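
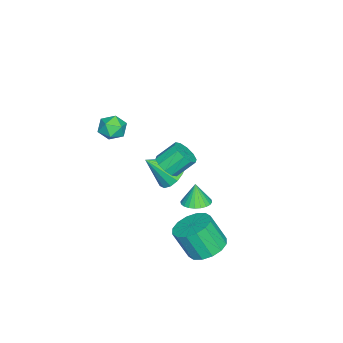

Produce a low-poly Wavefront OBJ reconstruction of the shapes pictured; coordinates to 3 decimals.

v 0.398 -1.809 4.062
v 0.832 -2.191 3.59
v -0.532 -2.529 3.79
v -0.098 -2.911 3.318
v 0.021 -2.956 4.053
v 0.596 -2.511 4.222
v -0.296 -2.209 3.158
v 0.279 -1.764 3.327
v 0.403 -2.438 3.031
v 0.599 -2.9 3.584
v -0.299 -1.82 3.796
v -0.103 -2.282 4.349
v 0.939 2.491 -2.957
v 1.765 3.005 -2.726
v 1.827 2.243 -1.252
v 1.001 1.729 -1.483
v 1.373 3.299 -2.558
v 1.435 2.537 -1.084
v 0.864 3.376 -2.496
v 0.927 2.614 -1.023
v 0.376 3.215 -2.558
v 0.439 2.453 -1.085
v 0.039 2.861 -2.727
v 0.101 2.099 -1.254
v -0.058 2.408 -2.957
v 0.005 1.646 -1.484
v 0.113 1.977 -3.188
v 0.175 1.215 -1.714
v 0.505 1.683 -3.356
v 0.567 0.921 -1.882
v 1.013 1.606 -3.417
v 1.076 0.844 -1.944
v 1.501 1.767 -3.355
v 1.564 1.005 -1.882
v 1.839 2.121 -3.186
v 1.901 1.359 -1.713
v 1.935 2.574 -2.956
v 1.998 1.812 -1.483
v -3.63 -0.814 -2.147
v -3.213 -0.113 -1.641
v -3.07 -1.966 -1.013
v -3.671 -0.152 -1.454
v -4.119 -0.368 -1.452
v -4.435 -0.703 -1.636
v -4.536 -1.069 -1.958
v -4.394 -1.366 -2.33
v -4.047 -1.516 -2.653
v -3.589 -1.477 -2.84
v -3.141 -1.261 -2.842
v -2.825 -0.925 -2.657
v -2.724 -0.56 -2.336
v -2.866 -0.263 -1.964
v -0.953 -0.144 0.676
v -0.276 0.006 0.903
v -0.729 0.774 1.751
v -1.407 0.624 1.524
v -0.383 0.301 0.579
v -0.836 1.069 1.426
v -0.707 0.426 0.292
v -1.161 1.194 1.139
v -1.126 0.333 0.152
v -1.58 1.101 0.999
v -1.479 0.058 0.212
v -1.933 0.826 1.059
v -1.631 -0.294 0.449
v -2.084 0.474 1.297
v -1.524 -0.589 0.774
v -1.977 0.179 1.621
v -1.199 -0.714 1.061
v -1.653 0.054 1.908
v -0.78 -0.621 1.201
v -1.234 0.147 2.048
v -0.427 -0.346 1.141
v -0.881 0.422 1.988
v 1.285 2.046 0.511
v 1.65 2.641 0.637
v 1.095 1.934 1.589
v 1.394 2.741 0.602
v 1.121 2.735 0.554
v 0.873 2.624 0.499
v 0.688 2.425 0.445
v 0.594 2.168 0.402
v 0.605 1.893 0.376
v 0.719 1.64 0.37
v 0.92 1.45 0.385
v 1.176 1.35 0.42
v 1.448 1.356 0.469
v 1.696 1.467 0.524
v 1.881 1.666 0.577
v 1.976 1.923 0.62
v 1.965 2.199 0.646
v 1.85 2.451 0.652
f 1 12 6
f 1 6 2
f 1 2 8
f 1 8 11
f 1 11 12
f 2 6 10
f 6 12 5
f 12 11 3
f 11 8 7
f 8 2 9
f 4 10 5
f 4 5 3
f 4 3 7
f 4 7 9
f 4 9 10
f 5 10 6
f 3 5 12
f 7 3 11
f 9 7 8
f 10 9 2
f 14 13 17
f 14 17 15
f 15 17 18
f 15 18 16
f 17 13 19
f 17 19 18
f 18 19 20
f 18 20 16
f 19 13 21
f 19 21 20
f 20 21 22
f 20 22 16
f 21 13 23
f 21 23 22
f 22 23 24
f 22 24 16
f 23 13 25
f 23 25 24
f 24 25 26
f 24 26 16
f 25 13 27
f 25 27 26
f 26 27 28
f 26 28 16
f 27 13 29
f 27 29 28
f 28 29 30
f 28 30 16
f 29 13 31
f 29 31 30
f 30 31 32
f 30 32 16
f 31 13 33
f 31 33 32
f 32 33 34
f 32 34 16
f 33 13 35
f 33 35 34
f 34 35 36
f 34 36 16
f 35 13 37
f 35 37 36
f 36 37 38
f 36 38 16
f 37 13 14
f 37 14 38
f 38 14 15
f 38 15 16
f 40 39 42
f 40 42 41
f 42 39 43
f 42 43 41
f 43 39 44
f 43 44 41
f 44 39 45
f 44 45 41
f 45 39 46
f 45 46 41
f 46 39 47
f 46 47 41
f 47 39 48
f 47 48 41
f 48 39 49
f 48 49 41
f 49 39 50
f 49 50 41
f 50 39 51
f 50 51 41
f 51 39 52
f 51 52 41
f 52 39 40
f 52 40 41
f 54 53 57
f 54 57 55
f 55 57 58
f 55 58 56
f 57 53 59
f 57 59 58
f 58 59 60
f 58 60 56
f 59 53 61
f 59 61 60
f 60 61 62
f 60 62 56
f 61 53 63
f 61 63 62
f 62 63 64
f 62 64 56
f 63 53 65
f 63 65 64
f 64 65 66
f 64 66 56
f 65 53 67
f 65 67 66
f 66 67 68
f 66 68 56
f 67 53 69
f 67 69 68
f 68 69 70
f 68 70 56
f 69 53 71
f 69 71 70
f 70 71 72
f 70 72 56
f 71 53 73
f 71 73 72
f 72 73 74
f 72 74 56
f 73 53 54
f 73 54 74
f 74 54 55
f 74 55 56
f 76 75 78
f 76 78 77
f 78 75 79
f 78 79 77
f 79 75 80
f 79 80 77
f 80 75 81
f 80 81 77
f 81 75 82
f 81 82 77
f 82 75 83
f 82 83 77
f 83 75 84
f 83 84 77
f 84 75 85
f 84 85 77
f 85 75 86
f 85 86 77
f 86 75 87
f 86 87 77
f 87 75 88
f 87 88 77
f 88 75 89
f 88 89 77
f 89 75 90
f 89 90 77
f 90 75 91
f 90 91 77
f 91 75 92
f 91 92 77
f 92 75 76
f 92 76 77



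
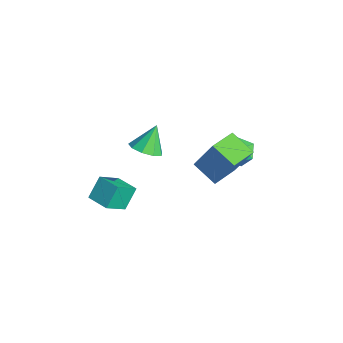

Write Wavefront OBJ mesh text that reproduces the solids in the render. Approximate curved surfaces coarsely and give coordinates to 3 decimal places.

v -2.34 -3.772 -4.066
v -2.744 -3.045 -3.054
v -2.754 -2.685 -5.013
v -3.158 -1.957 -4.001
v -1.202 -3.263 -3.979
v -1.606 -2.535 -2.967
v -1.616 -2.175 -4.926
v -2.02 -1.448 -3.914
v -3.383 -0.465 -2.4
v -2.53 -0.366 -2.165
v -3.817 0.285 -1.14
v -2.708 0.105 -2.507
v -3.202 0.309 -2.799
v -3.78 0.151 -2.904
v -4.173 -0.296 -2.774
v -4.195 -0.822 -2.468
v -3.838 -1.181 -2.131
v -3.267 -1.205 -1.92
v -2.751 -0.884 -1.933
v 0.491 0.506 -0.237
v 1.085 1.187 1.502
v -0.333 1.833 -0.475
v 0.261 2.513 1.265
v 1.639 1.107 -0.865
v 2.233 1.787 0.875
v 0.815 2.433 -1.102
v 1.409 3.114 0.637
v -1.759 3.05 -1.765
v -1.47 3.497 -1.06
v -0.55 3.363 -2.46
v -0.261 3.81 -1.755
v -0.336 2.931 -1.72
v -1.083 2.737 -1.291
v -0.937 4.123 -2.229
v -1.684 3.929 -1.8
v -0.962 4.16 -1.347
v -0.59 3.423 -1.032
v -1.43 3.437 -2.488
v -1.058 2.7 -2.173
f 2 4 1
f 5 2 1
f 1 4 3
f 3 5 1
f 2 8 4
f 6 2 5
f 6 8 2
f 4 8 3
f 7 5 3
f 3 8 7
f 7 6 5
f 8 6 7
f 10 9 12
f 10 12 11
f 12 9 13
f 12 13 11
f 13 9 14
f 13 14 11
f 14 9 15
f 14 15 11
f 15 9 16
f 15 16 11
f 16 9 17
f 16 17 11
f 17 9 18
f 17 18 11
f 18 9 19
f 18 19 11
f 19 9 10
f 19 10 11
f 21 23 20
f 24 21 20
f 20 23 22
f 22 24 20
f 21 27 23
f 25 21 24
f 25 27 21
f 23 27 22
f 26 24 22
f 22 27 26
f 26 25 24
f 27 25 26
f 28 39 33
f 28 33 29
f 28 29 35
f 28 35 38
f 28 38 39
f 29 33 37
f 33 39 32
f 39 38 30
f 38 35 34
f 35 29 36
f 31 37 32
f 31 32 30
f 31 30 34
f 31 34 36
f 31 36 37
f 32 37 33
f 30 32 39
f 34 30 38
f 36 34 35
f 37 36 29



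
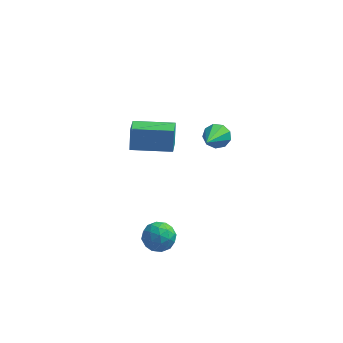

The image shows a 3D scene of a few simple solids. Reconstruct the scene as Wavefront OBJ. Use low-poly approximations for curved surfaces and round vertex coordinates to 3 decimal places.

v -4.385 -1.227 0.124
v -4.417 -0.827 1.018
v -4.477 -0.219 -0.331
v -4.509 0.181 0.563
v -2.751 -1.081 0.117
v -2.783 -0.681 1.011
v -2.843 -0.073 -0.338
v -2.875 0.327 0.556
v -1.565 2.533 -2.19
v -1.052 2.655 -1.923
v -1.755 0.887 -1.07
v -1.357 2.827 -1.722
v -1.758 2.862 -1.739
v -2.069 2.743 -1.968
v -2.144 2.526 -2.299
v -1.948 2.312 -2.58
v -1.572 2.202 -2.678
v -1.193 2.247 -2.547
v -0.988 2.426 -2.249
v -3.487 -2.593 -3.127
v -2.818 -2.375 -3.1
v -3.182 -3.445 -3.82
v -2.513 -3.227 -3.793
v -2.814 -3.508 -3.222
v -3.003 -2.982 -2.794
v -2.997 -2.838 -4.126
v -3.186 -2.312 -3.698
v -2.515 -2.527 -3.718
v -2.402 -2.94 -3.16
v -3.598 -2.88 -3.76
v -3.485 -3.293 -3.202
v -3.179 -2.409 -3.053
v -2.821 -3.411 -3.867
v -2.998 -3.576 -3.531
v -2.605 -3.448 -3.516
v -3.288 -2.766 -2.872
v -2.894 -2.637 -2.857
v -2.892 -3.304 -2.929
v -3.106 -3.183 -4.063
v -2.712 -3.054 -4.048
v -3.395 -2.372 -3.404
v -3.002 -2.244 -3.389
v -3.108 -2.516 -3.991
v -2.608 -2.37 -3.4
v -2.429 -2.871 -3.808
v -2.713 -2.643 -4.003
v -2.824 -2.333 -3.752
v -2.541 -2.613 -3.072
v -2.362 -3.114 -3.479
v -2.539 -3.28 -3.144
v -2.65 -2.97 -2.892
v -2.363 -2.703 -3.435
v -3.638 -2.706 -3.441
v -3.459 -3.207 -3.848
v -3.35 -2.85 -4.028
v -3.461 -2.54 -3.776
v -3.571 -2.949 -3.112
v -3.392 -3.45 -3.52
v -3.176 -3.487 -3.168
v -3.287 -3.177 -2.917
v -3.637 -3.117 -3.485
f 2 4 1
f 5 2 1
f 1 4 3
f 3 5 1
f 2 8 4
f 6 2 5
f 6 8 2
f 4 8 3
f 7 5 3
f 3 8 7
f 7 6 5
f 8 6 7
f 10 9 12
f 10 12 11
f 12 9 13
f 12 13 11
f 13 9 14
f 13 14 11
f 14 9 15
f 14 15 11
f 15 9 16
f 15 16 11
f 16 9 17
f 16 17 11
f 17 9 18
f 17 18 11
f 18 9 19
f 18 19 11
f 19 9 10
f 19 10 11
f 20 57 36
f 57 31 60
f 36 60 25
f 57 60 36
f 20 36 32
f 36 25 37
f 32 37 21
f 36 37 32
f 20 32 41
f 32 21 42
f 41 42 27
f 32 42 41
f 20 41 53
f 41 27 56
f 53 56 30
f 41 56 53
f 20 53 57
f 53 30 61
f 57 61 31
f 53 61 57
f 21 37 48
f 37 25 51
f 48 51 29
f 37 51 48
f 25 60 38
f 60 31 59
f 38 59 24
f 60 59 38
f 31 61 58
f 61 30 54
f 58 54 22
f 61 54 58
f 30 56 55
f 56 27 43
f 55 43 26
f 56 43 55
f 27 42 47
f 42 21 44
f 47 44 28
f 42 44 47
f 23 49 35
f 49 29 50
f 35 50 24
f 49 50 35
f 23 35 33
f 35 24 34
f 33 34 22
f 35 34 33
f 23 33 40
f 33 22 39
f 40 39 26
f 33 39 40
f 23 40 45
f 40 26 46
f 45 46 28
f 40 46 45
f 23 45 49
f 45 28 52
f 49 52 29
f 45 52 49
f 24 50 38
f 50 29 51
f 38 51 25
f 50 51 38
f 22 34 58
f 34 24 59
f 58 59 31
f 34 59 58
f 26 39 55
f 39 22 54
f 55 54 30
f 39 54 55
f 28 46 47
f 46 26 43
f 47 43 27
f 46 43 47
f 29 52 48
f 52 28 44
f 48 44 21
f 52 44 48



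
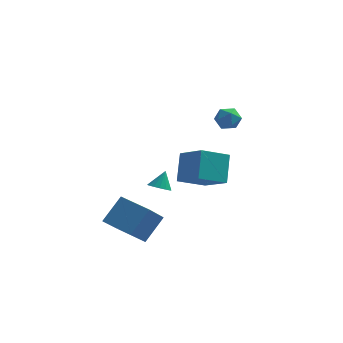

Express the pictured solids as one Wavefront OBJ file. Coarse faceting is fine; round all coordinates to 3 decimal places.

v 0.505 -0.267 -1.77
v 0.527 0.923 -0.328
v -0.764 0.964 -2.767
v -0.742 2.155 -1.325
v 1.902 0.585 -2.495
v 1.924 1.776 -1.053
v 0.633 1.817 -3.492
v 0.655 3.007 -2.05
v -1.735 -4.104 -4.349
v -2.248 -5.524 -2.962
v -3.289 -3.232 -4.031
v -3.802 -4.652 -2.644
v -0.938 -3.148 -3.076
v -1.451 -4.568 -1.689
v -2.492 -2.276 -2.758
v -3.005 -3.696 -1.371
v 2.318 -0.193 3.449
v 2.733 -0.672 3.017
v 1.307 -0.468 2.783
v 1.722 -0.947 2.351
v 1.577 -1.12 3.084
v 2.202 -0.95 3.496
v 1.838 -0.19 2.304
v 2.463 -0.02 2.716
v 2.437 -0.671 2.309
v 2.275 -1.245 2.792
v 1.765 0.105 3.008
v 1.603 -0.469 3.491
v -1.337 -1.738 -1.739
v -0.722 -1.722 -1.915
v -1.083 -1.202 -0.801
v -0.854 -1.444 -2.038
v -1.115 -1.245 -2.081
v -1.436 -1.178 -2.032
v -1.73 -1.261 -1.905
v -1.919 -1.472 -1.733
v -1.952 -1.754 -1.563
v -1.821 -2.032 -1.44
v -1.56 -2.231 -1.397
v -1.239 -2.298 -1.446
v -0.944 -2.215 -1.573
v -0.755 -2.004 -1.745
f 2 4 1
f 5 2 1
f 1 4 3
f 3 5 1
f 2 8 4
f 6 2 5
f 6 8 2
f 4 8 3
f 7 5 3
f 3 8 7
f 7 6 5
f 8 6 7
f 10 12 9
f 13 10 9
f 9 12 11
f 11 13 9
f 10 16 12
f 14 10 13
f 14 16 10
f 12 16 11
f 15 13 11
f 11 16 15
f 15 14 13
f 16 14 15
f 17 28 22
f 17 22 18
f 17 18 24
f 17 24 27
f 17 27 28
f 18 22 26
f 22 28 21
f 28 27 19
f 27 24 23
f 24 18 25
f 20 26 21
f 20 21 19
f 20 19 23
f 20 23 25
f 20 25 26
f 21 26 22
f 19 21 28
f 23 19 27
f 25 23 24
f 26 25 18
f 30 29 32
f 30 32 31
f 32 29 33
f 32 33 31
f 33 29 34
f 33 34 31
f 34 29 35
f 34 35 31
f 35 29 36
f 35 36 31
f 36 29 37
f 36 37 31
f 37 29 38
f 37 38 31
f 38 29 39
f 38 39 31
f 39 29 40
f 39 40 31
f 40 29 41
f 40 41 31
f 41 29 42
f 41 42 31
f 42 29 30
f 42 30 31



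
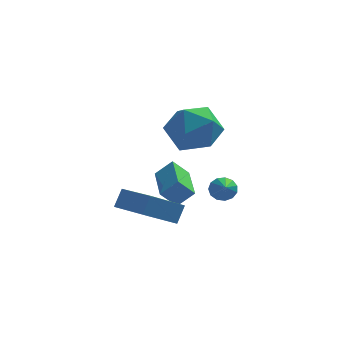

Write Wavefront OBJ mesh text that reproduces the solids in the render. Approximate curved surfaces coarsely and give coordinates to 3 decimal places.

v 0.207 0.972 1.284
v 0.827 0.55 0.295
v -1.487 0.17 0.565
v -0.867 -0.252 -0.424
v -0.657 -0.742 0.696
v 0.39 -0.247 1.141
v -1.05 0.967 -0.281
v -0.003 1.462 0.164
v 0.05 0.547 -0.672
v 0.293 -0.51 -0.068
v -0.953 1.23 0.928
v -0.71 0.173 1.532
v 0.718 -2.334 -1.356
v 1.067 -2.54 -1.713
v 0.762 -4.046 -0.324
v 1.234 -2.406 -1.498
v 1.238 -2.249 -1.237
v 1.076 -2.118 -1.014
v 0.801 -2.057 -0.9
v 0.499 -2.083 -0.931
v 0.267 -2.189 -1.097
v 0.178 -2.341 -1.345
v 0.26 -2.491 -1.597
v 0.488 -2.591 -1.772
v 0.789 -2.609 -1.816
v -1.596 -1.658 -2.015
v -0.923 -1.594 -1.377
v -1.805 0.321 -1.995
v -1.132 0.385 -1.356
v -0.968 -1.585 -2.684
v -0.295 -1.521 -2.045
v -1.177 0.394 -2.663
v -0.504 0.458 -2.025
v -2.178 -4.711 -1.31
v -1.903 -4.293 -0.611
v -3.234 -3.282 -1.749
v -2.959 -2.864 -1.05
v -0.961 -4.076 -2.17
v -0.686 -3.658 -1.471
v -2.017 -2.647 -2.609
v -1.742 -2.229 -1.91
f 1 12 6
f 1 6 2
f 1 2 8
f 1 8 11
f 1 11 12
f 2 6 10
f 6 12 5
f 12 11 3
f 11 8 7
f 8 2 9
f 4 10 5
f 4 5 3
f 4 3 7
f 4 7 9
f 4 9 10
f 5 10 6
f 3 5 12
f 7 3 11
f 9 7 8
f 10 9 2
f 14 13 16
f 14 16 15
f 16 13 17
f 16 17 15
f 17 13 18
f 17 18 15
f 18 13 19
f 18 19 15
f 19 13 20
f 19 20 15
f 20 13 21
f 20 21 15
f 21 13 22
f 21 22 15
f 22 13 23
f 22 23 15
f 23 13 24
f 23 24 15
f 24 13 25
f 24 25 15
f 25 13 14
f 25 14 15
f 27 29 26
f 30 27 26
f 26 29 28
f 28 30 26
f 27 33 29
f 31 27 30
f 31 33 27
f 29 33 28
f 32 30 28
f 28 33 32
f 32 31 30
f 33 31 32
f 35 37 34
f 38 35 34
f 34 37 36
f 36 38 34
f 35 41 37
f 39 35 38
f 39 41 35
f 37 41 36
f 40 38 36
f 36 41 40
f 40 39 38
f 41 39 40



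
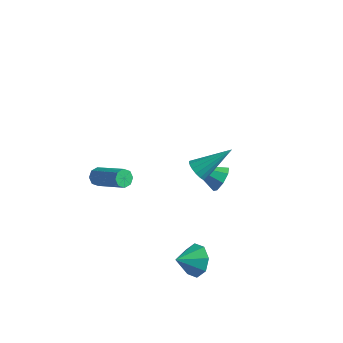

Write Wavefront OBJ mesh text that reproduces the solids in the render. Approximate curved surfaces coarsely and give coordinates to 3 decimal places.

v 2.762 -3.458 -4.217
v 3.442 -3.411 -3.629
v 2.278 -4.382 -3.583
v 2.91 -3.01 -3.451
v 2.292 -2.872 -3.722
v 1.949 -3.077 -4.283
v 2.082 -3.506 -4.805
v 2.613 -3.907 -4.983
v 3.232 -4.045 -4.712
v 3.575 -3.839 -4.152
v 0.373 2.186 -4.404
v 0.809 1.704 -4.01
v -1.053 1.574 -3.576
v 0.745 2.216 -3.742
v 0.463 2.711 -3.862
v 0.129 2.898 -4.299
v -0.062 2.669 -4.798
v 0.002 2.156 -5.066
v 0.284 1.662 -4.947
v 0.618 1.474 -4.509
v 2.157 -2.502 1.62
v 2.678 -2.758 1.432
v 3.163 -1.278 2.74
v 2.623 -2.524 1.227
v 2.442 -2.285 1.127
v 2.186 -2.104 1.159
v 1.921 -2.03 1.315
v 1.72 -2.082 1.553
v 1.636 -2.247 1.809
v 1.692 -2.48 2.014
v 1.872 -2.719 2.114
v 2.129 -2.901 2.082
v 2.393 -2.975 1.926
v 2.594 -2.923 1.688
v -3.766 -2.163 -2.876
v -3.551 -2.43 -3.255
v -1.82 -2.644 -2.122
v -2.034 -2.377 -1.744
v -3.484 -2.046 -3.285
v -1.753 -2.261 -2.152
v -3.581 -1.731 -3.076
v -1.85 -1.946 -1.944
v -3.787 -1.669 -2.751
v -2.056 -1.883 -1.618
v -3.98 -1.896 -2.498
v -2.249 -2.11 -1.365
v -4.047 -2.279 -2.468
v -2.316 -2.494 -1.335
v -3.95 -2.594 -2.676
v -2.219 -2.809 -1.544
v -3.744 -2.657 -3.002
v -2.013 -2.871 -1.869
f 2 1 4
f 2 4 3
f 4 1 5
f 4 5 3
f 5 1 6
f 5 6 3
f 6 1 7
f 6 7 3
f 7 1 8
f 7 8 3
f 8 1 9
f 8 9 3
f 9 1 10
f 9 10 3
f 10 1 2
f 10 2 3
f 12 11 14
f 12 14 13
f 14 11 15
f 14 15 13
f 15 11 16
f 15 16 13
f 16 11 17
f 16 17 13
f 17 11 18
f 17 18 13
f 18 11 19
f 18 19 13
f 19 11 20
f 19 20 13
f 20 11 12
f 20 12 13
f 22 21 24
f 22 24 23
f 24 21 25
f 24 25 23
f 25 21 26
f 25 26 23
f 26 21 27
f 26 27 23
f 27 21 28
f 27 28 23
f 28 21 29
f 28 29 23
f 29 21 30
f 29 30 23
f 30 21 31
f 30 31 23
f 31 21 32
f 31 32 23
f 32 21 33
f 32 33 23
f 33 21 34
f 33 34 23
f 34 21 22
f 34 22 23
f 36 35 39
f 36 39 37
f 37 39 40
f 37 40 38
f 39 35 41
f 39 41 40
f 40 41 42
f 40 42 38
f 41 35 43
f 41 43 42
f 42 43 44
f 42 44 38
f 43 35 45
f 43 45 44
f 44 45 46
f 44 46 38
f 45 35 47
f 45 47 46
f 46 47 48
f 46 48 38
f 47 35 49
f 47 49 48
f 48 49 50
f 48 50 38
f 49 35 51
f 49 51 50
f 50 51 52
f 50 52 38
f 51 35 36
f 51 36 52
f 52 36 37
f 52 37 38



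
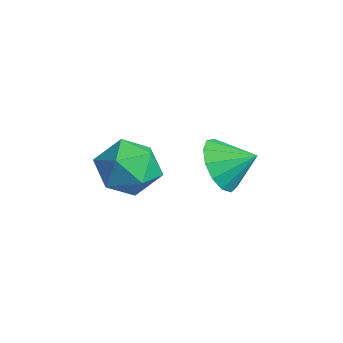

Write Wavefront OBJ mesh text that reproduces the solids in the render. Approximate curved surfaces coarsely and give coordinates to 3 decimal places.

v 0.42 -0.473 2.075
v 1.098 -0.411 1.249
v 1.08 0.453 2.685
v 0.655 -0.019 1.134
v 0.137 0.229 1.318
v -0.291 0.254 1.742
v -0.493 0.049 2.271
v -0.405 -0.322 2.738
v -0.056 -0.741 2.995
v 0.445 -1.074 2.959
v 0.938 -1.217 2.643
v 1.267 -1.123 2.146
v 1.326 -0.823 1.626
v 0.357 -2.756 3.371
v 1.294 -2.709 2.731
v 0.406 -4.591 3.309
v 1.343 -4.544 2.669
v 1.383 -4.229 3.759
v 1.353 -3.095 3.798
v 0.347 -4.205 2.242
v 0.317 -3.071 2.281
v 1.288 -3.605 2.034
v 1.928 -3.619 2.972
v -0.228 -3.681 3.068
v 0.412 -3.695 4.006
f 2 1 4
f 2 4 3
f 4 1 5
f 4 5 3
f 5 1 6
f 5 6 3
f 6 1 7
f 6 7 3
f 7 1 8
f 7 8 3
f 8 1 9
f 8 9 3
f 9 1 10
f 9 10 3
f 10 1 11
f 10 11 3
f 11 1 12
f 11 12 3
f 12 1 13
f 12 13 3
f 13 1 2
f 13 2 3
f 14 25 19
f 14 19 15
f 14 15 21
f 14 21 24
f 14 24 25
f 15 19 23
f 19 25 18
f 25 24 16
f 24 21 20
f 21 15 22
f 17 23 18
f 17 18 16
f 17 16 20
f 17 20 22
f 17 22 23
f 18 23 19
f 16 18 25
f 20 16 24
f 22 20 21
f 23 22 15



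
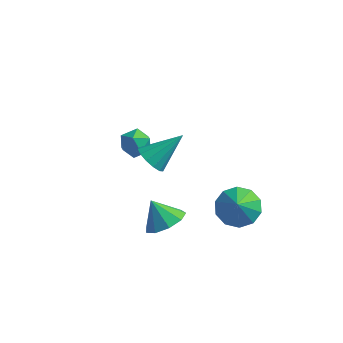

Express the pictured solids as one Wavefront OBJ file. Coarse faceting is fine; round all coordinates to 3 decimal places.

v 3.111 -1.332 -3.45
v 3.93 -0.684 -3.173
v 3.349 -2.068 -2.43
v 3.377 -0.455 -2.878
v 2.722 -0.56 -2.801
v 2.216 -0.961 -2.972
v 2.052 -1.502 -3.325
v 2.292 -1.979 -3.726
v 2.845 -2.208 -4.021
v 3.499 -2.103 -4.098
v 4.006 -1.703 -3.927
v 4.17 -1.161 -3.574
v 0.284 -4.51 1.851
v 0.705 -5.152 2.075
v 1.316 -3.43 3.009
v 0.92 -4.977 1.719
v 0.933 -4.653 1.406
v 0.74 -4.284 1.234
v 0.402 -3.987 1.258
v 0.026 -3.855 1.47
v -0.267 -3.932 1.803
v -0.386 -4.192 2.152
v -0.292 -4.553 2.405
v -0.015 -4.901 2.482
v 0.357 -5.124 2.359
v 0.416 -3.287 -3.832
v 1.245 -3.416 -3.217
v -0.376 -3.113 -2.728
v 1.168 -2.728 -3.381
v 0.739 -2.302 -3.756
v 0.16 -2.336 -4.166
v -0.3 -2.816 -4.421
v -0.425 -3.516 -4.399
v -0.156 -4.109 -4.113
v 0.381 -4.317 -3.695
v 0.934 -4.044 -3.341
v -2.26 0.705 -2.143
v -1.847 0.046 -2.491
v -3.253 -0.146 -1.709
v -2.84 -0.805 -2.057
v -2.515 -0.411 -1.376
v -1.901 0.115 -1.644
v -3.199 -0.215 -2.556
v -2.585 0.311 -2.824
v -2.427 -0.522 -2.746
v -2.005 -0.643 -2.017
v -3.095 0.543 -2.183
v -2.673 0.422 -1.454
f 2 1 4
f 2 4 3
f 4 1 5
f 4 5 3
f 5 1 6
f 5 6 3
f 6 1 7
f 6 7 3
f 7 1 8
f 7 8 3
f 8 1 9
f 8 9 3
f 9 1 10
f 9 10 3
f 10 1 11
f 10 11 3
f 11 1 12
f 11 12 3
f 12 1 2
f 12 2 3
f 14 13 16
f 14 16 15
f 16 13 17
f 16 17 15
f 17 13 18
f 17 18 15
f 18 13 19
f 18 19 15
f 19 13 20
f 19 20 15
f 20 13 21
f 20 21 15
f 21 13 22
f 21 22 15
f 22 13 23
f 22 23 15
f 23 13 24
f 23 24 15
f 24 13 25
f 24 25 15
f 25 13 14
f 25 14 15
f 27 26 29
f 27 29 28
f 29 26 30
f 29 30 28
f 30 26 31
f 30 31 28
f 31 26 32
f 31 32 28
f 32 26 33
f 32 33 28
f 33 26 34
f 33 34 28
f 34 26 35
f 34 35 28
f 35 26 36
f 35 36 28
f 36 26 27
f 36 27 28
f 37 48 42
f 37 42 38
f 37 38 44
f 37 44 47
f 37 47 48
f 38 42 46
f 42 48 41
f 48 47 39
f 47 44 43
f 44 38 45
f 40 46 41
f 40 41 39
f 40 39 43
f 40 43 45
f 40 45 46
f 41 46 42
f 39 41 48
f 43 39 47
f 45 43 44
f 46 45 38



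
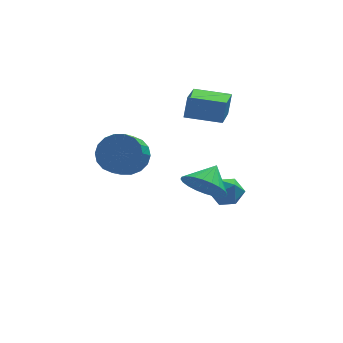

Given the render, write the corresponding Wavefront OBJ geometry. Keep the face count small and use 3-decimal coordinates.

v 1.791 2.679 -1.568
v 2.459 2.355 -1.13
v 1.601 1.445 -2.19
v 2.269 1.121 -1.752
v 1.541 1.326 -1.338
v 1.658 2.089 -0.954
v 2.402 1.711 -2.366
v 2.519 2.474 -1.982
v 2.837 1.757 -1.623
v 2.305 1.519 -0.988
v 1.755 2.281 -2.332
v 1.223 2.043 -1.697
v 0.111 2.211 3.167
v 0.32 2.461 4.27
v 0.705 4.088 2.63
v 0.914 4.337 3.733
v 1.746 1.643 2.987
v 1.955 1.892 4.09
v 2.34 3.519 2.45
v 2.549 3.769 3.553
v 0.275 -2.103 1.377
v 1.033 -2.043 0.609
v 0.965 -1.277 2.123
v 0.777 -1.727 0.497
v 0.444 -1.469 0.519
v 0.086 -1.307 0.671
v -0.243 -1.267 0.931
v -0.494 -1.353 1.258
v -0.627 -1.554 1.604
v -0.624 -1.838 1.915
v -0.483 -2.163 2.144
v -0.227 -2.478 2.256
v 0.105 -2.737 2.235
v 0.463 -2.898 2.082
v 0.792 -2.939 1.823
v 1.043 -2.853 1.495
v 1.177 -2.652 1.15
v 1.173 -2.367 0.839
v -2.28 3.212 0.342
v -1.547 3.44 1.13
v -2.028 2.576 1.827
v -2.76 2.348 1.038
v -1.921 3.737 1.239
v -2.402 2.872 1.936
v -2.366 3.929 1.171
v -2.847 3.065 1.868
v -2.794 3.98 0.939
v -3.275 3.115 1.636
v -3.12 3.878 0.588
v -3.601 3.014 1.285
v -3.279 3.645 0.188
v -3.76 2.78 0.885
v -3.241 3.326 -0.181
v -3.722 2.461 0.516
v -3.012 2.984 -0.447
v -3.493 2.12 0.25
v -2.638 2.688 -0.556
v -3.119 1.823 0.141
v -2.193 2.495 -0.488
v -2.674 1.631 0.209
v -1.765 2.445 -0.256
v -2.246 1.58 0.441
v -1.439 2.546 0.095
v -1.92 1.682 0.792
v -1.28 2.78 0.495
v -1.761 1.915 1.192
v -1.318 3.099 0.864
v -1.799 2.234 1.561
f 1 12 6
f 1 6 2
f 1 2 8
f 1 8 11
f 1 11 12
f 2 6 10
f 6 12 5
f 12 11 3
f 11 8 7
f 8 2 9
f 4 10 5
f 4 5 3
f 4 3 7
f 4 7 9
f 4 9 10
f 5 10 6
f 3 5 12
f 7 3 11
f 9 7 8
f 10 9 2
f 14 16 13
f 17 14 13
f 13 16 15
f 15 17 13
f 14 20 16
f 18 14 17
f 18 20 14
f 16 20 15
f 19 17 15
f 15 20 19
f 19 18 17
f 20 18 19
f 22 21 24
f 22 24 23
f 24 21 25
f 24 25 23
f 25 21 26
f 25 26 23
f 26 21 27
f 26 27 23
f 27 21 28
f 27 28 23
f 28 21 29
f 28 29 23
f 29 21 30
f 29 30 23
f 30 21 31
f 30 31 23
f 31 21 32
f 31 32 23
f 32 21 33
f 32 33 23
f 33 21 34
f 33 34 23
f 34 21 35
f 34 35 23
f 35 21 36
f 35 36 23
f 36 21 37
f 36 37 23
f 37 21 38
f 37 38 23
f 38 21 22
f 38 22 23
f 40 39 43
f 40 43 41
f 41 43 44
f 41 44 42
f 43 39 45
f 43 45 44
f 44 45 46
f 44 46 42
f 45 39 47
f 45 47 46
f 46 47 48
f 46 48 42
f 47 39 49
f 47 49 48
f 48 49 50
f 48 50 42
f 49 39 51
f 49 51 50
f 50 51 52
f 50 52 42
f 51 39 53
f 51 53 52
f 52 53 54
f 52 54 42
f 53 39 55
f 53 55 54
f 54 55 56
f 54 56 42
f 55 39 57
f 55 57 56
f 56 57 58
f 56 58 42
f 57 39 59
f 57 59 58
f 58 59 60
f 58 60 42
f 59 39 61
f 59 61 60
f 60 61 62
f 60 62 42
f 61 39 63
f 61 63 62
f 62 63 64
f 62 64 42
f 63 39 65
f 63 65 64
f 64 65 66
f 64 66 42
f 65 39 67
f 65 67 66
f 66 67 68
f 66 68 42
f 67 39 40
f 67 40 68
f 68 40 41
f 68 41 42



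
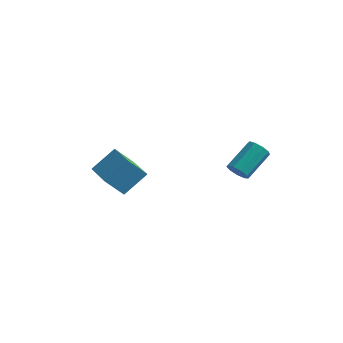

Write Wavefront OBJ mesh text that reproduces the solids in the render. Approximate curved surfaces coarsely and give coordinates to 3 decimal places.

v -5.301 -2.05 -0.847
v -4.527 -0.836 0.348
v -4.506 -1.341 -2.081
v -3.733 -0.128 -0.887
v -3.647 -3.392 -0.553
v -2.874 -2.179 0.641
v -2.853 -2.684 -1.788
v -2.079 -1.47 -0.593
v 2.741 -0.08 0.326
v 3.176 -0.478 0.757
v 3.613 1.203 1.865
v 3.179 1.6 1.434
v 3.438 -0.293 0.374
v 3.875 1.387 1.482
v 3.374 -0.009 -0.032
v 3.811 1.671 1.077
v 3.014 0.242 -0.27
v 3.451 1.922 0.838
v 2.526 0.342 -0.229
v 2.964 2.022 0.879
v 2.139 0.245 0.071
v 2.577 1.925 1.179
v 2.034 -0.005 0.49
v 2.472 1.676 1.599
v 2.259 -0.289 0.833
v 2.697 1.391 1.941
v 2.71 -0.476 0.938
v 3.148 1.204 2.047
f 2 4 1
f 5 2 1
f 1 4 3
f 3 5 1
f 2 8 4
f 6 2 5
f 6 8 2
f 4 8 3
f 7 5 3
f 3 8 7
f 7 6 5
f 8 6 7
f 10 9 13
f 10 13 11
f 11 13 14
f 11 14 12
f 13 9 15
f 13 15 14
f 14 15 16
f 14 16 12
f 15 9 17
f 15 17 16
f 16 17 18
f 16 18 12
f 17 9 19
f 17 19 18
f 18 19 20
f 18 20 12
f 19 9 21
f 19 21 20
f 20 21 22
f 20 22 12
f 21 9 23
f 21 23 22
f 22 23 24
f 22 24 12
f 23 9 25
f 23 25 24
f 24 25 26
f 24 26 12
f 25 9 27
f 25 27 26
f 26 27 28
f 26 28 12
f 27 9 10
f 27 10 28
f 28 10 11
f 28 11 12



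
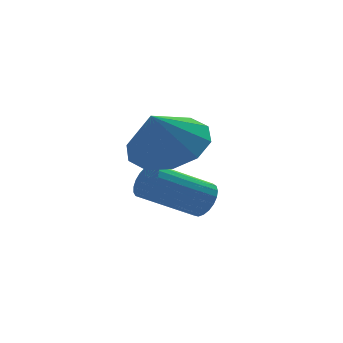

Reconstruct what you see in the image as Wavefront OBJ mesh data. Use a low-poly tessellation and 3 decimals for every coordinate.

v 4.554 0.851 -1.584
v 4.822 0.996 -1.114
v 3.314 0.974 -0.246
v 3.046 0.829 -0.716
v 4.767 1.204 -1.205
v 3.259 1.182 -0.337
v 4.675 1.35 -1.361
v 3.167 1.328 -0.493
v 4.562 1.41 -1.555
v 3.054 1.388 -0.687
v 4.448 1.374 -1.755
v 2.94 1.352 -0.887
v 4.352 1.247 -1.925
v 2.844 1.225 -1.057
v 4.291 1.051 -2.036
v 2.783 1.03 -1.168
v 4.275 0.821 -2.069
v 2.767 0.8 -1.201
v 4.308 0.597 -2.018
v 2.8 0.575 -1.15
v 4.383 0.416 -1.892
v 2.875 0.394 -1.024
v 4.488 0.31 -1.713
v 2.98 0.288 -0.845
v 4.604 0.298 -1.511
v 3.096 0.276 -0.643
v 4.711 0.381 -1.322
v 3.203 0.36 -0.455
v 4.792 0.546 -1.179
v 3.284 0.524 -0.311
v 4.831 0.764 -1.105
v 3.323 0.742 -0.237
v 3.279 -0.229 0.855
v 4.008 0.322 1.431
v 2.721 -0.631 1.945
v 3.489 0.726 1.314
v 2.891 0.765 1.022
v 2.44 0.425 0.666
v 2.31 -0.165 0.382
v 2.551 -0.779 0.278
v 3.069 -1.183 0.395
v 3.668 -1.222 0.687
v 4.118 -0.882 1.043
v 4.248 -0.292 1.327
f 2 1 5
f 2 5 3
f 3 5 6
f 3 6 4
f 5 1 7
f 5 7 6
f 6 7 8
f 6 8 4
f 7 1 9
f 7 9 8
f 8 9 10
f 8 10 4
f 9 1 11
f 9 11 10
f 10 11 12
f 10 12 4
f 11 1 13
f 11 13 12
f 12 13 14
f 12 14 4
f 13 1 15
f 13 15 14
f 14 15 16
f 14 16 4
f 15 1 17
f 15 17 16
f 16 17 18
f 16 18 4
f 17 1 19
f 17 19 18
f 18 19 20
f 18 20 4
f 19 1 21
f 19 21 20
f 20 21 22
f 20 22 4
f 21 1 23
f 21 23 22
f 22 23 24
f 22 24 4
f 23 1 25
f 23 25 24
f 24 25 26
f 24 26 4
f 25 1 27
f 25 27 26
f 26 27 28
f 26 28 4
f 27 1 29
f 27 29 28
f 28 29 30
f 28 30 4
f 29 1 31
f 29 31 30
f 30 31 32
f 30 32 4
f 31 1 2
f 31 2 32
f 32 2 3
f 32 3 4
f 34 33 36
f 34 36 35
f 36 33 37
f 36 37 35
f 37 33 38
f 37 38 35
f 38 33 39
f 38 39 35
f 39 33 40
f 39 40 35
f 40 33 41
f 40 41 35
f 41 33 42
f 41 42 35
f 42 33 43
f 42 43 35
f 43 33 44
f 43 44 35
f 44 33 34
f 44 34 35



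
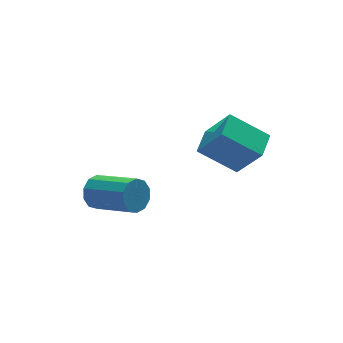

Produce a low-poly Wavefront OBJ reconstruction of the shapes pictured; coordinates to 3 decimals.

v -3.508 -0.715 -1.698
v -2.95 -0.677 -2.211
v -2.033 -2.326 -1.336
v -2.592 -2.365 -0.822
v -2.826 -0.413 -1.843
v -1.91 -2.062 -0.967
v -2.964 -0.265 -1.419
v -2.047 -1.914 -0.544
v -3.309 -0.288 -1.102
v -2.392 -1.937 -0.226
v -3.731 -0.475 -1.012
v -2.814 -2.124 -0.136
v -4.067 -0.754 -1.184
v -3.15 -2.403 -0.309
v -4.19 -1.018 -1.553
v -3.274 -2.667 -0.677
v -4.053 -1.166 -1.976
v -3.136 -2.815 -1.101
v -3.708 -1.143 -2.294
v -2.791 -2.792 -1.418
v -3.286 -0.956 -2.384
v -2.369 -2.605 -1.508
v 0.721 -4.081 0.743
v 1.315 -4.9 2.244
v -0.481 -3.151 1.726
v 0.113 -3.97 3.227
v 1.487 -3.25 0.893
v 2.081 -4.069 2.394
v 0.285 -2.32 1.876
v 0.879 -3.139 3.377
f 2 1 5
f 2 5 3
f 3 5 6
f 3 6 4
f 5 1 7
f 5 7 6
f 6 7 8
f 6 8 4
f 7 1 9
f 7 9 8
f 8 9 10
f 8 10 4
f 9 1 11
f 9 11 10
f 10 11 12
f 10 12 4
f 11 1 13
f 11 13 12
f 12 13 14
f 12 14 4
f 13 1 15
f 13 15 14
f 14 15 16
f 14 16 4
f 15 1 17
f 15 17 16
f 16 17 18
f 16 18 4
f 17 1 19
f 17 19 18
f 18 19 20
f 18 20 4
f 19 1 21
f 19 21 20
f 20 21 22
f 20 22 4
f 21 1 2
f 21 2 22
f 22 2 3
f 22 3 4
f 24 26 23
f 27 24 23
f 23 26 25
f 25 27 23
f 24 30 26
f 28 24 27
f 28 30 24
f 26 30 25
f 29 27 25
f 25 30 29
f 29 28 27
f 30 28 29



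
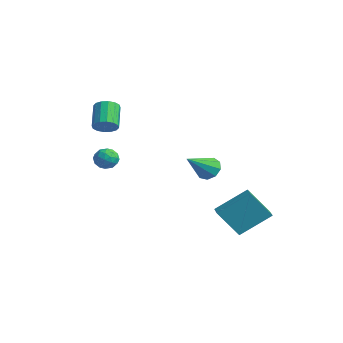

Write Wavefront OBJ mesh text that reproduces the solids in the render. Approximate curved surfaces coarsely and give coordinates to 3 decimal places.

v 2.22 1.467 -2.184
v 2.828 3.065 -0.948
v 1.472 1.816 -2.268
v 2.079 3.415 -1.032
v 2.841 2.425 -3.728
v 3.448 4.024 -2.492
v 2.092 2.775 -3.812
v 2.7 4.373 -2.576
v -2.188 -2.382 3.162
v -1.696 -1.936 3.35
v -2.68 -1.272 4.346
v -3.172 -1.718 4.158
v -1.865 -1.778 3.078
v -2.849 -1.114 4.074
v -2.121 -1.782 2.828
v -3.105 -1.118 3.825
v -2.394 -1.947 2.668
v -3.378 -1.282 3.664
v -2.612 -2.228 2.64
v -3.596 -1.564 3.637
v -2.717 -2.551 2.752
v -3.701 -1.887 3.748
v -2.68 -2.828 2.974
v -3.664 -2.164 3.97
v -2.511 -2.986 3.246
v -3.495 -2.322 4.242
v -2.255 -2.982 3.495
v -3.239 -2.318 4.492
v -1.982 -2.818 3.656
v -2.966 -2.153 4.652
v -1.764 -2.536 3.683
v -2.748 -1.872 4.68
v -1.659 -2.213 3.572
v -2.643 -1.549 4.568
v 0.627 2.002 0.254
v 1.321 2.278 0.397
v 1.013 0.438 1.406
v 0.983 2.455 0.75
v 0.478 2.42 0.871
v 0.044 2.189 0.704
v -0.118 1.871 0.326
v 0.069 1.614 -0.086
v 0.517 1.539 -0.338
v 1.017 1.68 -0.313
v 1.334 1.972 -0.023
v -1.96 -2.046 1.188
v -1.607 -2.304 1.74
v -1.733 -2.996 0.6
v -1.38 -3.254 1.152
v -2.08 -3.18 1.184
v -2.22 -2.593 1.548
v -1.12 -2.707 0.792
v -1.26 -2.12 1.156
v -1.088 -2.713 1.496
v -1.682 -3.005 1.738
v -1.658 -2.295 0.602
v -2.252 -2.587 0.844
v -1.803 -2.092 1.516
v -1.537 -3.208 0.824
v -1.948 -3.165 0.843
v -1.741 -3.316 1.168
v -2.164 -2.261 1.402
v -1.957 -2.413 1.727
v -2.235 -2.928 1.4
v -1.383 -2.887 0.613
v -1.176 -3.039 0.938
v -1.599 -1.984 1.172
v -1.392 -2.135 1.497
v -1.105 -2.372 0.94
v -1.291 -2.484 1.697
v -1.158 -3.042 1.351
v -1.004 -2.721 1.14
v -1.087 -2.376 1.353
v -1.64 -2.655 1.839
v -1.507 -3.213 1.494
v -1.918 -3.17 1.512
v -2 -2.825 1.726
v -1.335 -2.895 1.696
v -1.833 -2.087 0.846
v -1.7 -2.645 0.501
v -1.34 -2.475 0.614
v -1.422 -2.13 0.828
v -2.182 -2.258 0.989
v -2.049 -2.816 0.643
v -2.253 -2.924 0.987
v -2.336 -2.579 1.2
v -2.005 -2.405 0.644
f 2 4 1
f 5 2 1
f 1 4 3
f 3 5 1
f 2 8 4
f 6 2 5
f 6 8 2
f 4 8 3
f 7 5 3
f 3 8 7
f 7 6 5
f 8 6 7
f 10 9 13
f 10 13 11
f 11 13 14
f 11 14 12
f 13 9 15
f 13 15 14
f 14 15 16
f 14 16 12
f 15 9 17
f 15 17 16
f 16 17 18
f 16 18 12
f 17 9 19
f 17 19 18
f 18 19 20
f 18 20 12
f 19 9 21
f 19 21 20
f 20 21 22
f 20 22 12
f 21 9 23
f 21 23 22
f 22 23 24
f 22 24 12
f 23 9 25
f 23 25 24
f 24 25 26
f 24 26 12
f 25 9 27
f 25 27 26
f 26 27 28
f 26 28 12
f 27 9 29
f 27 29 28
f 28 29 30
f 28 30 12
f 29 9 31
f 29 31 30
f 30 31 32
f 30 32 12
f 31 9 33
f 31 33 32
f 32 33 34
f 32 34 12
f 33 9 10
f 33 10 34
f 34 10 11
f 34 11 12
f 36 35 38
f 36 38 37
f 38 35 39
f 38 39 37
f 39 35 40
f 39 40 37
f 40 35 41
f 40 41 37
f 41 35 42
f 41 42 37
f 42 35 43
f 42 43 37
f 43 35 44
f 43 44 37
f 44 35 45
f 44 45 37
f 45 35 36
f 45 36 37
f 46 83 62
f 83 57 86
f 62 86 51
f 83 86 62
f 46 62 58
f 62 51 63
f 58 63 47
f 62 63 58
f 46 58 67
f 58 47 68
f 67 68 53
f 58 68 67
f 46 67 79
f 67 53 82
f 79 82 56
f 67 82 79
f 46 79 83
f 79 56 87
f 83 87 57
f 79 87 83
f 47 63 74
f 63 51 77
f 74 77 55
f 63 77 74
f 51 86 64
f 86 57 85
f 64 85 50
f 86 85 64
f 57 87 84
f 87 56 80
f 84 80 48
f 87 80 84
f 56 82 81
f 82 53 69
f 81 69 52
f 82 69 81
f 53 68 73
f 68 47 70
f 73 70 54
f 68 70 73
f 49 75 61
f 75 55 76
f 61 76 50
f 75 76 61
f 49 61 59
f 61 50 60
f 59 60 48
f 61 60 59
f 49 59 66
f 59 48 65
f 66 65 52
f 59 65 66
f 49 66 71
f 66 52 72
f 71 72 54
f 66 72 71
f 49 71 75
f 71 54 78
f 75 78 55
f 71 78 75
f 50 76 64
f 76 55 77
f 64 77 51
f 76 77 64
f 48 60 84
f 60 50 85
f 84 85 57
f 60 85 84
f 52 65 81
f 65 48 80
f 81 80 56
f 65 80 81
f 54 72 73
f 72 52 69
f 73 69 53
f 72 69 73
f 55 78 74
f 78 54 70
f 74 70 47
f 78 70 74



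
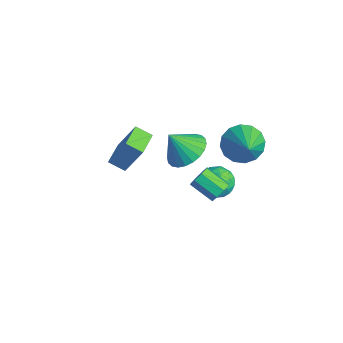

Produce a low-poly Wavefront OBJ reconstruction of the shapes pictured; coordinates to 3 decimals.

v -0.167 -2.552 2.401
v 0.51 -2.062 4.062
v -0.923 -1.673 2.449
v -0.245 -1.183 4.111
v 0.385 -2.057 2.029
v 1.063 -1.567 3.691
v -0.37 -1.178 2.078
v 0.307 -0.688 3.739
v 1.83 1.743 -0.251
v 2.184 1.338 -0.033
v 1.223 0.812 0.549
v 0.87 1.217 0.331
v 2.149 1.693 0.231
v 1.189 1.167 0.813
v 1.928 2.078 0.213
v 0.967 1.552 0.794
v 1.649 2.266 -0.077
v 0.689 1.74 0.505
v 1.477 2.148 -0.469
v 0.516 1.622 0.113
v 1.511 1.793 -0.733
v 0.551 1.267 -0.151
v 1.733 1.408 -0.714
v 0.772 0.882 -0.133
v 2.011 1.22 -0.425
v 1.051 0.694 0.157
v -1.977 2.295 -1.022
v -0.977 2.043 -0.826
v -2.383 1.605 0.162
v -1.009 2.401 -0.628
v -1.189 2.742 -0.491
v -1.489 3.016 -0.434
v -1.863 3.179 -0.467
v -2.254 3.209 -0.585
v -2.603 3.099 -0.769
v -2.857 2.867 -0.991
v -2.977 2.548 -1.218
v -2.944 2.19 -1.416
v -2.765 1.849 -1.553
v -2.465 1.575 -1.61
v -2.091 1.411 -1.577
v -1.699 1.382 -1.46
v -1.35 1.492 -1.276
v -1.096 1.724 -1.053
v -1 3.02 -2.813
v -0.319 3.562 -2.757
v -0.481 2.258 -1.743
v 0.2 2.8 -1.687
v -0.597 3.075 -1.461
v -0.918 3.546 -2.122
v 0.118 2.274 -2.378
v -0.203 2.745 -3.039
v 0.372 3.102 -2.488
v -0.07 3.597 -1.921
v -0.73 2.223 -2.579
v -1.172 2.718 -2.012
v -0.705 3.358 -2.879
v -0.095 2.462 -1.621
v -0.564 2.623 -1.488
v -0.163 2.943 -1.455
v -1.057 3.348 -2.506
v -0.657 3.667 -2.472
v -0.82 3.381 -1.711
v -0.143 2.153 -2.028
v 0.257 2.472 -1.994
v -0.637 2.877 -3.045
v -0.236 3.197 -3.012
v 0.02 2.439 -2.789
v 0.101 3.406 -2.687
v 0.406 2.958 -2.059
v 0.358 2.649 -2.465
v 0.17 2.926 -2.854
v -0.158 3.697 -2.354
v 0.146 3.249 -1.725
v -0.322 3.411 -1.593
v -0.51 3.687 -1.981
v 0.248 3.426 -2.196
v -0.946 2.571 -2.775
v -0.642 2.123 -2.146
v -0.29 2.133 -2.519
v -0.478 2.409 -2.907
v -1.206 2.862 -2.441
v -0.901 2.414 -1.813
v -0.97 2.894 -1.646
v -1.158 3.171 -2.035
v -1.048 2.394 -2.304
v 1.72 2.84 2.573
v 2.262 2.641 1.793
v 3.02 2.32 3.607
v 2.365 3.12 1.904
v 2.295 3.523 2.194
v 2.072 3.744 2.586
v 1.754 3.722 2.974
v 1.427 3.464 3.255
v 1.179 3.039 3.353
v 1.076 2.56 3.242
v 1.146 2.156 2.951
v 1.369 1.936 2.56
v 1.687 1.957 2.171
v 2.014 2.216 1.891
f 2 4 1
f 5 2 1
f 1 4 3
f 3 5 1
f 2 8 4
f 6 2 5
f 6 8 2
f 4 8 3
f 7 5 3
f 3 8 7
f 7 6 5
f 8 6 7
f 10 9 13
f 10 13 11
f 11 13 14
f 11 14 12
f 13 9 15
f 13 15 14
f 14 15 16
f 14 16 12
f 15 9 17
f 15 17 16
f 16 17 18
f 16 18 12
f 17 9 19
f 17 19 18
f 18 19 20
f 18 20 12
f 19 9 21
f 19 21 20
f 20 21 22
f 20 22 12
f 21 9 23
f 21 23 22
f 22 23 24
f 22 24 12
f 23 9 25
f 23 25 24
f 24 25 26
f 24 26 12
f 25 9 10
f 25 10 26
f 26 10 11
f 26 11 12
f 28 27 30
f 28 30 29
f 30 27 31
f 30 31 29
f 31 27 32
f 31 32 29
f 32 27 33
f 32 33 29
f 33 27 34
f 33 34 29
f 34 27 35
f 34 35 29
f 35 27 36
f 35 36 29
f 36 27 37
f 36 37 29
f 37 27 38
f 37 38 29
f 38 27 39
f 38 39 29
f 39 27 40
f 39 40 29
f 40 27 41
f 40 41 29
f 41 27 42
f 41 42 29
f 42 27 43
f 42 43 29
f 43 27 44
f 43 44 29
f 44 27 28
f 44 28 29
f 45 82 61
f 82 56 85
f 61 85 50
f 82 85 61
f 45 61 57
f 61 50 62
f 57 62 46
f 61 62 57
f 45 57 66
f 57 46 67
f 66 67 52
f 57 67 66
f 45 66 78
f 66 52 81
f 78 81 55
f 66 81 78
f 45 78 82
f 78 55 86
f 82 86 56
f 78 86 82
f 46 62 73
f 62 50 76
f 73 76 54
f 62 76 73
f 50 85 63
f 85 56 84
f 63 84 49
f 85 84 63
f 56 86 83
f 86 55 79
f 83 79 47
f 86 79 83
f 55 81 80
f 81 52 68
f 80 68 51
f 81 68 80
f 52 67 72
f 67 46 69
f 72 69 53
f 67 69 72
f 48 74 60
f 74 54 75
f 60 75 49
f 74 75 60
f 48 60 58
f 60 49 59
f 58 59 47
f 60 59 58
f 48 58 65
f 58 47 64
f 65 64 51
f 58 64 65
f 48 65 70
f 65 51 71
f 70 71 53
f 65 71 70
f 48 70 74
f 70 53 77
f 74 77 54
f 70 77 74
f 49 75 63
f 75 54 76
f 63 76 50
f 75 76 63
f 47 59 83
f 59 49 84
f 83 84 56
f 59 84 83
f 51 64 80
f 64 47 79
f 80 79 55
f 64 79 80
f 53 71 72
f 71 51 68
f 72 68 52
f 71 68 72
f 54 77 73
f 77 53 69
f 73 69 46
f 77 69 73
f 88 87 90
f 88 90 89
f 90 87 91
f 90 91 89
f 91 87 92
f 91 92 89
f 92 87 93
f 92 93 89
f 93 87 94
f 93 94 89
f 94 87 95
f 94 95 89
f 95 87 96
f 95 96 89
f 96 87 97
f 96 97 89
f 97 87 98
f 97 98 89
f 98 87 99
f 98 99 89
f 99 87 100
f 99 100 89
f 100 87 88
f 100 88 89



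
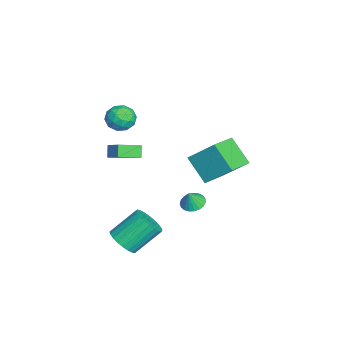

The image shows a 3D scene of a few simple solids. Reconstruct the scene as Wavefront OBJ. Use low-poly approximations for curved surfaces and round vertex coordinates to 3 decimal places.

v -3.941 -3.049 -1.306
v -3.312 -4.29 -0.832
v -3.156 -2.417 -0.691
v -2.527 -3.659 -0.218
v -3.433 -3.041 -1.962
v -2.804 -4.283 -1.489
v -2.648 -2.41 -1.348
v -2.019 -3.651 -0.874
v -0.758 -2.686 3.634
v -0.205 -2.917 4.297
v -0.235 -3.763 2.823
v 0.318 -3.994 3.486
v -0.562 -4.118 3.574
v -0.886 -3.453 4.076
v 0.446 -3.227 3.044
v 0.122 -2.562 3.546
v 0.539 -3.252 3.933
v -0.084 -3.802 4.26
v -0.356 -2.878 2.86
v -0.979 -3.428 3.187
v -0.528 -2.707 4.037
v 0.088 -3.973 3.083
v -0.43 -4.046 3.135
v -0.105 -4.181 3.525
v -0.928 -3.022 3.907
v -0.603 -3.158 4.297
v -0.813 -3.863 3.872
v 0.163 -3.522 2.823
v 0.488 -3.658 3.213
v -0.335 -2.499 3.595
v -0.01 -2.634 3.985
v 0.373 -2.817 3.248
v 0.235 -3.04 4.212
v 0.542 -3.672 3.735
v 0.618 -3.222 3.476
v 0.427 -2.831 3.771
v -0.132 -3.363 4.405
v 0.176 -3.996 3.928
v -0.342 -4.069 3.98
v -0.532 -3.678 4.275
v 0.306 -3.56 4.191
v -0.616 -2.684 3.192
v -0.308 -3.317 2.715
v 0.092 -3.002 2.845
v -0.098 -2.611 3.14
v -0.982 -3.008 3.385
v -0.675 -3.64 2.908
v -0.867 -3.849 3.349
v -1.058 -3.458 3.644
v -0.746 -3.12 2.929
v -0.956 1.115 0.552
v -0.515 2.517 1.938
v 0.039 2.058 -0.719
v 0.481 3.46 0.667
v 0.499 0.2 1.013
v 0.941 1.602 2.399
v 1.495 1.143 -0.258
v 1.936 2.545 1.128
v 1.776 0.523 -1.595
v 2.438 0.623 -1.8
v 2.104 0.297 -0.645
v 2.362 0.889 -1.71
v 2.184 1.092 -1.6
v 1.936 1.197 -1.49
v 1.661 1.185 -1.397
v 1.405 1.059 -1.339
v 1.213 0.84 -1.325
v 1.119 0.567 -1.358
v 1.138 0.286 -1.431
v 1.268 0.046 -1.533
v 1.485 -0.111 -1.646
v 1.753 -0.159 -1.75
v 2.025 -0.089 -1.827
v 2.254 0.088 -1.864
v 2.4 0.339 -1.854
v 3.21 -3.094 -3.779
v 3.706 -3.55 -3.095
v 3.146 -2.183 -1.777
v 2.65 -1.726 -2.461
v 3.965 -3.315 -3.229
v 3.405 -1.948 -1.911
v 4.109 -3.046 -3.446
v 3.549 -1.679 -2.128
v 4.117 -2.785 -3.714
v 3.556 -1.417 -2.396
v 3.986 -2.57 -3.992
v 3.426 -1.203 -2.674
v 3.737 -2.435 -4.238
v 3.177 -1.068 -2.92
v 3.408 -2.401 -4.413
v 2.848 -1.034 -3.095
v 3.049 -2.472 -4.492
v 2.489 -1.105 -3.174
v 2.714 -2.637 -4.463
v 2.154 -1.27 -3.145
v 2.455 -2.872 -4.329
v 1.895 -1.505 -3.011
v 2.311 -3.141 -4.112
v 1.751 -1.774 -2.794
v 2.304 -3.403 -3.844
v 1.743 -2.035 -2.526
v 2.434 -3.617 -3.566
v 1.874 -2.25 -2.248
v 2.683 -3.752 -3.32
v 2.123 -2.385 -2.002
v 3.012 -3.786 -3.145
v 2.452 -2.419 -1.827
v 3.371 -3.715 -3.066
v 2.811 -2.348 -1.748
f 2 4 1
f 5 2 1
f 1 4 3
f 3 5 1
f 2 8 4
f 6 2 5
f 6 8 2
f 4 8 3
f 7 5 3
f 3 8 7
f 7 6 5
f 8 6 7
f 9 46 25
f 46 20 49
f 25 49 14
f 46 49 25
f 9 25 21
f 25 14 26
f 21 26 10
f 25 26 21
f 9 21 30
f 21 10 31
f 30 31 16
f 21 31 30
f 9 30 42
f 30 16 45
f 42 45 19
f 30 45 42
f 9 42 46
f 42 19 50
f 46 50 20
f 42 50 46
f 10 26 37
f 26 14 40
f 37 40 18
f 26 40 37
f 14 49 27
f 49 20 48
f 27 48 13
f 49 48 27
f 20 50 47
f 50 19 43
f 47 43 11
f 50 43 47
f 19 45 44
f 45 16 32
f 44 32 15
f 45 32 44
f 16 31 36
f 31 10 33
f 36 33 17
f 31 33 36
f 12 38 24
f 38 18 39
f 24 39 13
f 38 39 24
f 12 24 22
f 24 13 23
f 22 23 11
f 24 23 22
f 12 22 29
f 22 11 28
f 29 28 15
f 22 28 29
f 12 29 34
f 29 15 35
f 34 35 17
f 29 35 34
f 12 34 38
f 34 17 41
f 38 41 18
f 34 41 38
f 13 39 27
f 39 18 40
f 27 40 14
f 39 40 27
f 11 23 47
f 23 13 48
f 47 48 20
f 23 48 47
f 15 28 44
f 28 11 43
f 44 43 19
f 28 43 44
f 17 35 36
f 35 15 32
f 36 32 16
f 35 32 36
f 18 41 37
f 41 17 33
f 37 33 10
f 41 33 37
f 52 54 51
f 55 52 51
f 51 54 53
f 53 55 51
f 52 58 54
f 56 52 55
f 56 58 52
f 54 58 53
f 57 55 53
f 53 58 57
f 57 56 55
f 58 56 57
f 60 59 62
f 60 62 61
f 62 59 63
f 62 63 61
f 63 59 64
f 63 64 61
f 64 59 65
f 64 65 61
f 65 59 66
f 65 66 61
f 66 59 67
f 66 67 61
f 67 59 68
f 67 68 61
f 68 59 69
f 68 69 61
f 69 59 70
f 69 70 61
f 70 59 71
f 70 71 61
f 71 59 72
f 71 72 61
f 72 59 73
f 72 73 61
f 73 59 74
f 73 74 61
f 74 59 75
f 74 75 61
f 75 59 60
f 75 60 61
f 77 76 80
f 77 80 78
f 78 80 81
f 78 81 79
f 80 76 82
f 80 82 81
f 81 82 83
f 81 83 79
f 82 76 84
f 82 84 83
f 83 84 85
f 83 85 79
f 84 76 86
f 84 86 85
f 85 86 87
f 85 87 79
f 86 76 88
f 86 88 87
f 87 88 89
f 87 89 79
f 88 76 90
f 88 90 89
f 89 90 91
f 89 91 79
f 90 76 92
f 90 92 91
f 91 92 93
f 91 93 79
f 92 76 94
f 92 94 93
f 93 94 95
f 93 95 79
f 94 76 96
f 94 96 95
f 95 96 97
f 95 97 79
f 96 76 98
f 96 98 97
f 97 98 99
f 97 99 79
f 98 76 100
f 98 100 99
f 99 100 101
f 99 101 79
f 100 76 102
f 100 102 101
f 101 102 103
f 101 103 79
f 102 76 104
f 102 104 103
f 103 104 105
f 103 105 79
f 104 76 106
f 104 106 105
f 105 106 107
f 105 107 79
f 106 76 108
f 106 108 107
f 107 108 109
f 107 109 79
f 108 76 77
f 108 77 109
f 109 77 78
f 109 78 79



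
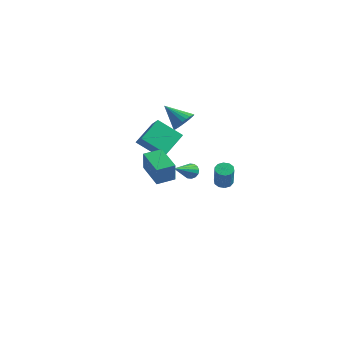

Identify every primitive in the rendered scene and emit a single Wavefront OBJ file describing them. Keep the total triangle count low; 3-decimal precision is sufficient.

v 0.945 -4.145 1.423
v 1.151 -4.444 2.703
v -0.505 -3.306 1.852
v -0.3 -3.605 3.132
v 1.52 -3.215 1.548
v 1.725 -3.514 2.828
v 0.069 -2.376 1.977
v 0.275 -2.675 3.257
v 0.563 3.171 -2
v 0.88 3.636 -1.911
v 1.255 3.114 -0.512
v 0.937 2.649 -0.6
v 0.553 3.704 -1.798
v 0.928 3.182 -0.399
v 0.23 3.569 -1.762
v 0.605 3.046 -0.363
v 0.034 3.281 -1.817
v 0.409 2.759 -0.418
v 0.04 2.952 -1.942
v 0.415 2.429 -0.542
v 0.245 2.706 -2.088
v 0.62 2.184 -0.689
v 0.572 2.638 -2.201
v 0.947 2.116 -0.802
v 0.895 2.774 -2.237
v 1.27 2.251 -0.838
v 1.091 3.061 -2.182
v 1.466 2.539 -0.783
v 1.085 3.391 -2.058
v 1.46 2.868 -0.658
v -1.871 2.704 2.365
v -1.385 2.592 3.003
v -3.189 2.636 3.355
v -1.407 2.907 2.997
v -1.499 3.191 2.894
v -1.647 3.402 2.711
v -1.83 3.506 2.475
v -2.019 3.488 2.222
v -2.185 3.351 1.991
v -2.304 3.115 1.817
v -2.356 2.817 1.726
v -2.335 2.502 1.733
v -2.243 2.217 1.835
v -2.095 2.007 2.019
v -1.912 1.903 2.255
v -1.723 1.921 2.507
v -1.557 2.058 2.738
v -1.438 2.294 2.913
v -1.272 -0.531 1.134
v -2.622 -1.03 2.164
v -1.195 0.983 1.968
v -2.545 0.484 2.998
v -0.595 -0.944 1.822
v -1.945 -1.443 2.852
v -0.518 0.57 2.656
v -1.868 0.071 3.686
v -2.72 4.705 -2.912
v -2.203 4.813 -2.697
v -2.78 3.035 -1.928
v -2.392 4.933 -2.505
v -2.669 4.992 -2.422
v -2.96 4.974 -2.471
v -3.186 4.884 -2.637
v -3.287 4.746 -2.878
v -3.236 4.597 -3.127
v -3.047 4.477 -3.319
v -2.77 4.419 -3.402
v -2.48 4.436 -3.354
v -2.253 4.526 -3.187
v -2.152 4.664 -2.947
f 2 4 1
f 5 2 1
f 1 4 3
f 3 5 1
f 2 8 4
f 6 2 5
f 6 8 2
f 4 8 3
f 7 5 3
f 3 8 7
f 7 6 5
f 8 6 7
f 10 9 13
f 10 13 11
f 11 13 14
f 11 14 12
f 13 9 15
f 13 15 14
f 14 15 16
f 14 16 12
f 15 9 17
f 15 17 16
f 16 17 18
f 16 18 12
f 17 9 19
f 17 19 18
f 18 19 20
f 18 20 12
f 19 9 21
f 19 21 20
f 20 21 22
f 20 22 12
f 21 9 23
f 21 23 22
f 22 23 24
f 22 24 12
f 23 9 25
f 23 25 24
f 24 25 26
f 24 26 12
f 25 9 27
f 25 27 26
f 26 27 28
f 26 28 12
f 27 9 29
f 27 29 28
f 28 29 30
f 28 30 12
f 29 9 10
f 29 10 30
f 30 10 11
f 30 11 12
f 32 31 34
f 32 34 33
f 34 31 35
f 34 35 33
f 35 31 36
f 35 36 33
f 36 31 37
f 36 37 33
f 37 31 38
f 37 38 33
f 38 31 39
f 38 39 33
f 39 31 40
f 39 40 33
f 40 31 41
f 40 41 33
f 41 31 42
f 41 42 33
f 42 31 43
f 42 43 33
f 43 31 44
f 43 44 33
f 44 31 45
f 44 45 33
f 45 31 46
f 45 46 33
f 46 31 47
f 46 47 33
f 47 31 48
f 47 48 33
f 48 31 32
f 48 32 33
f 50 52 49
f 53 50 49
f 49 52 51
f 51 53 49
f 50 56 52
f 54 50 53
f 54 56 50
f 52 56 51
f 55 53 51
f 51 56 55
f 55 54 53
f 56 54 55
f 58 57 60
f 58 60 59
f 60 57 61
f 60 61 59
f 61 57 62
f 61 62 59
f 62 57 63
f 62 63 59
f 63 57 64
f 63 64 59
f 64 57 65
f 64 65 59
f 65 57 66
f 65 66 59
f 66 57 67
f 66 67 59
f 67 57 68
f 67 68 59
f 68 57 69
f 68 69 59
f 69 57 70
f 69 70 59
f 70 57 58
f 70 58 59



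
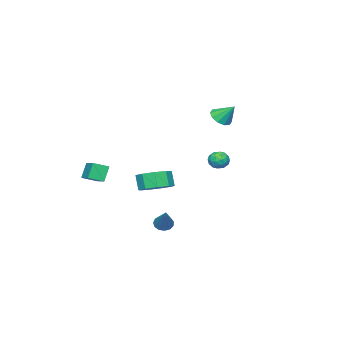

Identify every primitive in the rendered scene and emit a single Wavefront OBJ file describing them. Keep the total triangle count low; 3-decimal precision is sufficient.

v -3.524 0.274 2.52
v -3.032 -0.121 2.926
v -3.616 1.146 3.48
v -2.794 0.185 2.671
v -2.836 0.525 2.359
v -3.14 0.769 2.108
v -3.59 0.824 2.014
v -4.016 0.669 2.114
v -4.253 0.363 2.369
v -4.212 0.023 2.682
v -3.908 -0.221 2.933
v -3.457 -0.276 3.026
v 3.656 1.198 -0.661
v 4.446 0.603 -0.703
v 4.215 0.228 0.238
v 3.424 0.822 0.281
v 4.617 1.196 -0.425
v 4.386 0.821 0.517
v 4.339 1.79 -0.257
v 4.107 1.415 0.685
v 3.74 2.107 -0.278
v 3.509 1.731 0.664
v 3.103 1.998 -0.478
v 2.871 1.623 0.464
v 2.724 1.515 -0.764
v 2.492 1.14 0.178
v 2.781 0.883 -1.001
v 2.549 0.508 -0.06
v 3.248 0.399 -1.08
v 3.016 0.024 -0.138
v 3.905 0.288 -0.962
v 3.674 -0.087 -0.02
v 2.331 0.665 -3.831
v 2.81 0.411 -4.008
v 3.289 1.555 -2.509
v 2.786 0.685 -4.174
v 2.618 0.952 -4.232
v 2.358 1.128 -4.163
v 2.09 1.157 -3.988
v 1.899 1.03 -3.764
v 1.844 0.787 -3.561
v 1.945 0.505 -3.444
v 2.168 0.274 -3.45
v 2.443 0.167 -3.577
v 2.682 0.218 -3.785
v 1.858 4.476 1.743
v 2.358 4.161 1.523
v 1.242 3.739 1.397
v 1.742 3.424 1.177
v 1.652 3.478 1.799
v 2.033 3.933 2.013
v 1.567 3.967 0.907
v 1.948 4.422 1.121
v 2.178 3.846 1.006
v 2.231 3.544 1.557
v 1.369 4.356 1.363
v 1.422 4.054 1.914
v 2.162 4.383 1.663
v 1.438 3.517 1.257
v 1.385 3.548 1.622
v 1.679 3.363 1.493
v 1.971 4.249 1.951
v 2.265 4.064 1.822
v 1.85 3.662 1.984
v 1.335 3.836 1.098
v 1.629 3.651 0.969
v 1.921 4.537 1.427
v 2.215 4.352 1.298
v 1.75 4.238 0.936
v 2.351 4.013 1.23
v 1.988 3.58 1.027
v 1.886 3.899 0.868
v 2.11 4.167 0.994
v 2.381 3.835 1.554
v 2.019 3.402 1.351
v 1.966 3.434 1.716
v 2.19 3.701 1.842
v 2.276 3.65 1.25
v 1.581 4.498 1.569
v 1.219 4.065 1.366
v 1.41 4.199 1.078
v 1.634 4.466 1.204
v 1.612 4.32 1.893
v 1.249 3.887 1.69
v 1.49 3.733 1.926
v 1.714 4.001 2.052
v 1.324 4.25 1.67
v 2.166 -4.114 -1.769
v 1.65 -4.162 -0.799
v 2.834 -3.076 -1.363
v 2.318 -3.124 -0.392
v 2.862 -4.696 -1.428
v 2.346 -4.744 -0.457
v 3.53 -3.658 -1.021
v 3.014 -3.706 -0.051
f 2 1 4
f 2 4 3
f 4 1 5
f 4 5 3
f 5 1 6
f 5 6 3
f 6 1 7
f 6 7 3
f 7 1 8
f 7 8 3
f 8 1 9
f 8 9 3
f 9 1 10
f 9 10 3
f 10 1 11
f 10 11 3
f 11 1 12
f 11 12 3
f 12 1 2
f 12 2 3
f 14 13 17
f 14 17 15
f 15 17 18
f 15 18 16
f 17 13 19
f 17 19 18
f 18 19 20
f 18 20 16
f 19 13 21
f 19 21 20
f 20 21 22
f 20 22 16
f 21 13 23
f 21 23 22
f 22 23 24
f 22 24 16
f 23 13 25
f 23 25 24
f 24 25 26
f 24 26 16
f 25 13 27
f 25 27 26
f 26 27 28
f 26 28 16
f 27 13 29
f 27 29 28
f 28 29 30
f 28 30 16
f 29 13 31
f 29 31 30
f 30 31 32
f 30 32 16
f 31 13 14
f 31 14 32
f 32 14 15
f 32 15 16
f 34 33 36
f 34 36 35
f 36 33 37
f 36 37 35
f 37 33 38
f 37 38 35
f 38 33 39
f 38 39 35
f 39 33 40
f 39 40 35
f 40 33 41
f 40 41 35
f 41 33 42
f 41 42 35
f 42 33 43
f 42 43 35
f 43 33 44
f 43 44 35
f 44 33 45
f 44 45 35
f 45 33 34
f 45 34 35
f 46 83 62
f 83 57 86
f 62 86 51
f 83 86 62
f 46 62 58
f 62 51 63
f 58 63 47
f 62 63 58
f 46 58 67
f 58 47 68
f 67 68 53
f 58 68 67
f 46 67 79
f 67 53 82
f 79 82 56
f 67 82 79
f 46 79 83
f 79 56 87
f 83 87 57
f 79 87 83
f 47 63 74
f 63 51 77
f 74 77 55
f 63 77 74
f 51 86 64
f 86 57 85
f 64 85 50
f 86 85 64
f 57 87 84
f 87 56 80
f 84 80 48
f 87 80 84
f 56 82 81
f 82 53 69
f 81 69 52
f 82 69 81
f 53 68 73
f 68 47 70
f 73 70 54
f 68 70 73
f 49 75 61
f 75 55 76
f 61 76 50
f 75 76 61
f 49 61 59
f 61 50 60
f 59 60 48
f 61 60 59
f 49 59 66
f 59 48 65
f 66 65 52
f 59 65 66
f 49 66 71
f 66 52 72
f 71 72 54
f 66 72 71
f 49 71 75
f 71 54 78
f 75 78 55
f 71 78 75
f 50 76 64
f 76 55 77
f 64 77 51
f 76 77 64
f 48 60 84
f 60 50 85
f 84 85 57
f 60 85 84
f 52 65 81
f 65 48 80
f 81 80 56
f 65 80 81
f 54 72 73
f 72 52 69
f 73 69 53
f 72 69 73
f 55 78 74
f 78 54 70
f 74 70 47
f 78 70 74
f 89 91 88
f 92 89 88
f 88 91 90
f 90 92 88
f 89 95 91
f 93 89 92
f 93 95 89
f 91 95 90
f 94 92 90
f 90 95 94
f 94 93 92
f 95 93 94



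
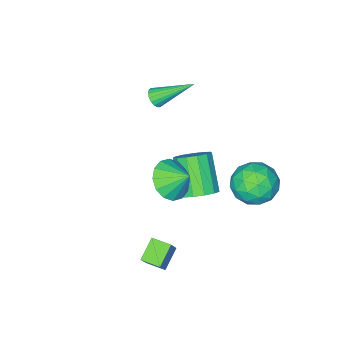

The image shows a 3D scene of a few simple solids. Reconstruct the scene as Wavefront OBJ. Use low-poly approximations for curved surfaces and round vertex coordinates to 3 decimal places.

v 0.239 0.677 -1.282
v 0.979 0.262 -1.339
v 0.42 -0.933 0.125
v -0.319 -0.517 0.182
v 1.047 0.616 -1.023
v 0.488 -0.579 0.44
v 0.859 0.99 -0.79
v 0.3 -0.205 0.673
v 0.474 1.264 -0.713
v -0.085 0.069 0.75
v 0.015 1.352 -0.817
v -0.544 0.158 0.647
v -0.373 1.226 -1.068
v -0.932 0.032 0.396
v -0.567 0.926 -1.387
v -1.125 -0.269 0.077
v -0.504 0.547 -1.672
v -1.063 -0.648 -0.209
v -0.206 0.209 -1.834
v -0.764 -0.986 -0.371
v 0.234 0.02 -1.82
v -0.324 -1.175 -0.357
v 0.676 0.04 -1.636
v 0.117 -1.155 -0.172
v -0.263 -2.981 2.388
v 0.046 -3.086 2.792
v -1.417 -1.739 3.592
v 0.147 -2.901 2.698
v 0.166 -2.731 2.541
v 0.101 -2.611 2.355
v -0.036 -2.564 2.175
v -0.219 -2.6 2.037
v -0.41 -2.711 1.968
v -0.572 -2.875 1.983
v -0.673 -3.061 2.078
v -0.692 -3.231 2.234
v -0.627 -3.351 2.42
v -0.489 -3.398 2.6
v -0.307 -3.362 2.738
v -0.116 -3.251 2.807
v 3.942 1.654 -2.827
v 3.062 1.289 -2.2
v 3.568 2.459 -2.884
v 2.688 2.095 -2.257
v 4.472 1.965 -1.903
v 3.592 1.601 -1.276
v 4.098 2.771 -1.96
v 3.218 2.406 -1.333
v 3.154 2.345 3.191
v 3.987 2.202 3.706
v 2.846 3.135 3.909
v 4.105 2.562 3.361
v 3.968 2.864 2.97
v 3.612 3.026 2.638
v 3.134 3.007 2.455
v 2.661 2.81 2.469
v 2.32 2.488 2.677
v 2.203 2.129 3.022
v 2.34 1.827 3.413
v 2.695 1.664 3.745
v 3.173 1.684 3.928
v 3.646 1.881 3.914
v -1.701 2.776 0.403
v -0.676 2.674 -0.075
v -2.404 1.646 -0.865
v -1.379 1.544 -1.343
v -1.577 1.091 -0.32
v -1.142 1.789 0.463
v -1.938 2.531 -1.403
v -1.503 3.229 -0.62
v -0.822 2.523 -1.191
v -0.599 1.633 -0.522
v -2.481 2.687 -0.418
v -2.258 1.797 0.251
v -1.127 2.824 0.275
v -1.953 1.496 -1.215
v -2.069 1.23 -0.614
v -1.467 1.17 -0.895
v -1.401 2.304 0.591
v -0.798 2.244 0.311
v -1.328 1.314 0.166
v -2.282 2.076 -1.251
v -1.679 2.016 -1.531
v -1.613 3.15 -0.045
v -1.011 3.09 -0.326
v -1.752 3.006 -1.106
v -0.61 2.675 -0.661
v -1.023 2.011 -1.407
v -1.352 2.591 -1.442
v -1.097 3.001 -0.982
v -0.479 2.152 -0.268
v -0.892 1.488 -1.013
v -1.008 1.222 -0.413
v -0.753 1.632 0.048
v -0.565 2.063 -0.924
v -2.188 2.832 0.073
v -2.601 2.168 -0.672
v -2.327 2.688 -0.988
v -2.072 3.098 -0.527
v -2.057 2.309 0.467
v -2.47 1.645 -0.279
v -1.983 1.319 0.042
v -1.728 1.729 0.502
v -2.515 2.257 -0.016
f 2 1 5
f 2 5 3
f 3 5 6
f 3 6 4
f 5 1 7
f 5 7 6
f 6 7 8
f 6 8 4
f 7 1 9
f 7 9 8
f 8 9 10
f 8 10 4
f 9 1 11
f 9 11 10
f 10 11 12
f 10 12 4
f 11 1 13
f 11 13 12
f 12 13 14
f 12 14 4
f 13 1 15
f 13 15 14
f 14 15 16
f 14 16 4
f 15 1 17
f 15 17 16
f 16 17 18
f 16 18 4
f 17 1 19
f 17 19 18
f 18 19 20
f 18 20 4
f 19 1 21
f 19 21 20
f 20 21 22
f 20 22 4
f 21 1 23
f 21 23 22
f 22 23 24
f 22 24 4
f 23 1 2
f 23 2 24
f 24 2 3
f 24 3 4
f 26 25 28
f 26 28 27
f 28 25 29
f 28 29 27
f 29 25 30
f 29 30 27
f 30 25 31
f 30 31 27
f 31 25 32
f 31 32 27
f 32 25 33
f 32 33 27
f 33 25 34
f 33 34 27
f 34 25 35
f 34 35 27
f 35 25 36
f 35 36 27
f 36 25 37
f 36 37 27
f 37 25 38
f 37 38 27
f 38 25 39
f 38 39 27
f 39 25 40
f 39 40 27
f 40 25 26
f 40 26 27
f 42 44 41
f 45 42 41
f 41 44 43
f 43 45 41
f 42 48 44
f 46 42 45
f 46 48 42
f 44 48 43
f 47 45 43
f 43 48 47
f 47 46 45
f 48 46 47
f 50 49 52
f 50 52 51
f 52 49 53
f 52 53 51
f 53 49 54
f 53 54 51
f 54 49 55
f 54 55 51
f 55 49 56
f 55 56 51
f 56 49 57
f 56 57 51
f 57 49 58
f 57 58 51
f 58 49 59
f 58 59 51
f 59 49 60
f 59 60 51
f 60 49 61
f 60 61 51
f 61 49 62
f 61 62 51
f 62 49 50
f 62 50 51
f 63 100 79
f 100 74 103
f 79 103 68
f 100 103 79
f 63 79 75
f 79 68 80
f 75 80 64
f 79 80 75
f 63 75 84
f 75 64 85
f 84 85 70
f 75 85 84
f 63 84 96
f 84 70 99
f 96 99 73
f 84 99 96
f 63 96 100
f 96 73 104
f 100 104 74
f 96 104 100
f 64 80 91
f 80 68 94
f 91 94 72
f 80 94 91
f 68 103 81
f 103 74 102
f 81 102 67
f 103 102 81
f 74 104 101
f 104 73 97
f 101 97 65
f 104 97 101
f 73 99 98
f 99 70 86
f 98 86 69
f 99 86 98
f 70 85 90
f 85 64 87
f 90 87 71
f 85 87 90
f 66 92 78
f 92 72 93
f 78 93 67
f 92 93 78
f 66 78 76
f 78 67 77
f 76 77 65
f 78 77 76
f 66 76 83
f 76 65 82
f 83 82 69
f 76 82 83
f 66 83 88
f 83 69 89
f 88 89 71
f 83 89 88
f 66 88 92
f 88 71 95
f 92 95 72
f 88 95 92
f 67 93 81
f 93 72 94
f 81 94 68
f 93 94 81
f 65 77 101
f 77 67 102
f 101 102 74
f 77 102 101
f 69 82 98
f 82 65 97
f 98 97 73
f 82 97 98
f 71 89 90
f 89 69 86
f 90 86 70
f 89 86 90
f 72 95 91
f 95 71 87
f 91 87 64
f 95 87 91



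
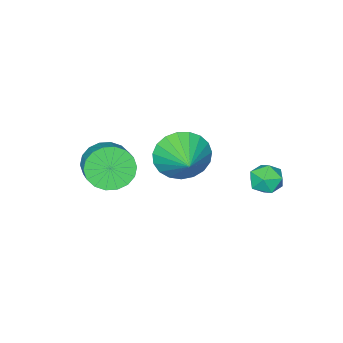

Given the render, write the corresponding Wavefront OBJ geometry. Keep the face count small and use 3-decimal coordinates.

v 1.848 -1.59 -2.113
v 2.479 -1.59 -3.014
v 2.572 -0.39 -1.607
v 2.129 -1.325 -3.143
v 1.731 -1.105 -3.094
v 1.353 -0.969 -2.875
v 1.061 -0.941 -2.524
v 0.904 -1.025 -2.103
v 0.911 -1.206 -1.683
v 1.08 -1.454 -1.338
v 1.382 -1.725 -1.126
v 1.764 -1.973 -1.086
v 2.161 -2.155 -1.223
v 2.504 -2.239 -1.514
v 2.733 -2.21 -1.909
v 2.809 -2.075 -2.339
v 2.72 -1.855 -2.73
v 3.591 -3.798 -2.954
v 4.434 -4.109 -3.291
v 5.153 -3.013 -2.502
v 4.309 -2.702 -2.166
v 4.316 -3.821 -3.583
v 5.034 -2.724 -2.794
v 4.054 -3.529 -3.751
v 4.772 -2.432 -2.962
v 3.7 -3.29 -3.761
v 4.418 -2.193 -2.972
v 3.324 -3.151 -3.611
v 4.043 -2.054 -2.823
v 3.001 -3.141 -3.332
v 3.72 -2.044 -2.543
v 2.796 -3.261 -2.977
v 3.514 -2.164 -2.188
v 2.747 -3.487 -2.618
v 3.466 -2.391 -1.829
v 2.866 -3.776 -2.326
v 3.584 -2.679 -1.537
v 3.128 -4.068 -2.158
v 3.846 -2.971 -1.369
v 3.482 -4.307 -2.148
v 4.2 -3.21 -1.359
v 3.857 -4.446 -2.297
v 4.576 -3.349 -1.509
v 4.18 -4.456 -2.577
v 4.899 -3.359 -1.788
v 4.386 -4.336 -2.932
v 5.104 -3.239 -2.143
v -0.106 1.586 -2.54
v 0.383 1.56 -3.09
v -0.203 0.4 -2.57
v 0.286 0.374 -3.12
v 0.503 0.567 -2.444
v 0.563 1.301 -2.426
v -0.383 0.659 -3.234
v -0.323 1.393 -3.216
v 0.211 0.987 -3.519
v 0.759 0.93 -3.031
v -0.579 1.03 -2.629
v -0.031 0.973 -2.141
f 2 1 4
f 2 4 3
f 4 1 5
f 4 5 3
f 5 1 6
f 5 6 3
f 6 1 7
f 6 7 3
f 7 1 8
f 7 8 3
f 8 1 9
f 8 9 3
f 9 1 10
f 9 10 3
f 10 1 11
f 10 11 3
f 11 1 12
f 11 12 3
f 12 1 13
f 12 13 3
f 13 1 14
f 13 14 3
f 14 1 15
f 14 15 3
f 15 1 16
f 15 16 3
f 16 1 17
f 16 17 3
f 17 1 2
f 17 2 3
f 19 18 22
f 19 22 20
f 20 22 23
f 20 23 21
f 22 18 24
f 22 24 23
f 23 24 25
f 23 25 21
f 24 18 26
f 24 26 25
f 25 26 27
f 25 27 21
f 26 18 28
f 26 28 27
f 27 28 29
f 27 29 21
f 28 18 30
f 28 30 29
f 29 30 31
f 29 31 21
f 30 18 32
f 30 32 31
f 31 32 33
f 31 33 21
f 32 18 34
f 32 34 33
f 33 34 35
f 33 35 21
f 34 18 36
f 34 36 35
f 35 36 37
f 35 37 21
f 36 18 38
f 36 38 37
f 37 38 39
f 37 39 21
f 38 18 40
f 38 40 39
f 39 40 41
f 39 41 21
f 40 18 42
f 40 42 41
f 41 42 43
f 41 43 21
f 42 18 44
f 42 44 43
f 43 44 45
f 43 45 21
f 44 18 46
f 44 46 45
f 45 46 47
f 45 47 21
f 46 18 19
f 46 19 47
f 47 19 20
f 47 20 21
f 48 59 53
f 48 53 49
f 48 49 55
f 48 55 58
f 48 58 59
f 49 53 57
f 53 59 52
f 59 58 50
f 58 55 54
f 55 49 56
f 51 57 52
f 51 52 50
f 51 50 54
f 51 54 56
f 51 56 57
f 52 57 53
f 50 52 59
f 54 50 58
f 56 54 55
f 57 56 49



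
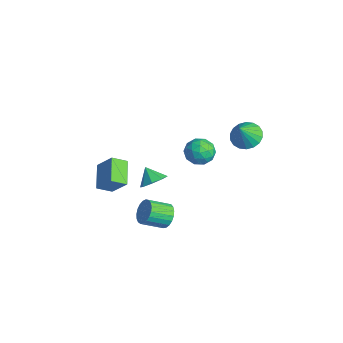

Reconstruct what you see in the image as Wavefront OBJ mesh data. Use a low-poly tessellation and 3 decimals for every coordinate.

v 3.887 -2.082 2.28
v 4.389 -1.806 2.838
v 3.193 -2.278 3
v 4.028 -1.367 2.61
v 3.585 -1.347 2.189
v 3.318 -1.757 1.82
v 3.385 -2.357 1.721
v 3.746 -2.796 1.949
v 4.19 -2.817 2.37
v 4.456 -2.406 2.739
v 1.589 -4.444 0.63
v 0.265 -3.882 1.308
v 1.696 -3.587 0.127
v 0.372 -3.024 0.805
v 2.388 -3.896 1.735
v 1.064 -3.333 2.413
v 2.495 -3.038 1.232
v 1.171 -2.476 1.91
v 2.697 3.751 3.18
v 3.153 3.139 2.666
v 3.183 3.089 4.4
v 3.428 3.437 2.719
v 3.559 3.798 2.862
v 3.519 4.149 3.069
v 3.316 4.421 3.298
v 2.991 4.561 3.503
v 2.607 4.54 3.645
v 2.242 4.363 3.695
v 1.966 4.065 3.642
v 1.835 3.705 3.499
v 1.875 3.354 3.292
v 2.078 3.081 3.063
v 2.403 2.942 2.858
v 2.787 2.962 2.716
v 3.163 -1.081 -1.643
v 3.53 -0.79 -1.007
v 3.345 -2.008 -0.342
v 2.977 -2.299 -0.977
v 3.217 -0.71 -0.948
v 3.032 -1.927 -0.282
v 2.895 -0.694 -1.008
v 2.71 -1.912 -0.343
v 2.619 -0.745 -1.179
v 2.433 -1.963 -0.513
v 2.437 -0.854 -1.429
v 2.251 -2.072 -0.764
v 2.38 -1.003 -1.717
v 2.195 -2.22 -1.052
v 2.459 -1.165 -1.992
v 2.273 -2.382 -1.326
v 2.659 -1.312 -2.206
v 2.474 -2.53 -1.541
v 2.947 -1.42 -2.323
v 2.761 -2.638 -1.658
v 3.272 -1.469 -2.322
v 3.086 -2.687 -1.657
v 3.578 -1.451 -2.204
v 3.392 -2.669 -1.539
v 3.812 -1.369 -1.989
v 3.626 -2.587 -1.324
v 3.934 -1.237 -1.714
v 3.748 -2.455 -1.048
v 3.922 -1.079 -1.426
v 3.737 -2.296 -0.761
v 3.78 -0.92 -1.176
v 3.594 -2.138 -0.511
v -0.43 2.951 0.439
v 0.151 2.983 -0.294
v -0.131 1.477 0.614
v 0.45 1.509 -0.119
v 0.677 1.946 0.676
v 0.492 2.857 0.569
v -0.472 1.603 -0.249
v -0.657 2.514 -0.356
v 0.125 2.15 -0.719
v 0.835 2.361 -0.147
v -0.815 2.099 0.467
v -0.105 2.31 1.039
v -0.166 3.096 0.058
v 0.186 1.364 0.262
v 0.319 1.62 0.73
v 0.661 1.639 0.299
v 0.035 3.022 0.565
v 0.376 3.041 0.134
v 0.685 2.431 0.704
v -0.356 1.419 0.186
v -0.015 1.438 -0.245
v -0.641 2.821 0.021
v -0.299 2.84 -0.41
v -0.665 2.029 -0.384
v 0.16 2.625 -0.623
v 0.336 1.759 -0.521
v -0.206 1.814 -0.597
v -0.314 2.35 -0.66
v 0.578 2.75 -0.287
v 0.754 1.883 -0.185
v 0.887 2.14 0.283
v 0.778 2.676 0.22
v 0.562 2.26 -0.537
v -0.734 2.577 0.505
v -0.558 1.71 0.607
v -0.758 1.784 0.1
v -0.867 2.32 0.037
v -0.316 2.701 0.841
v -0.14 1.835 0.943
v 0.334 2.11 0.98
v 0.226 2.646 0.917
v -0.542 2.2 0.857
f 2 1 4
f 2 4 3
f 4 1 5
f 4 5 3
f 5 1 6
f 5 6 3
f 6 1 7
f 6 7 3
f 7 1 8
f 7 8 3
f 8 1 9
f 8 9 3
f 9 1 10
f 9 10 3
f 10 1 2
f 10 2 3
f 12 14 11
f 15 12 11
f 11 14 13
f 13 15 11
f 12 18 14
f 16 12 15
f 16 18 12
f 14 18 13
f 17 15 13
f 13 18 17
f 17 16 15
f 18 16 17
f 20 19 22
f 20 22 21
f 22 19 23
f 22 23 21
f 23 19 24
f 23 24 21
f 24 19 25
f 24 25 21
f 25 19 26
f 25 26 21
f 26 19 27
f 26 27 21
f 27 19 28
f 27 28 21
f 28 19 29
f 28 29 21
f 29 19 30
f 29 30 21
f 30 19 31
f 30 31 21
f 31 19 32
f 31 32 21
f 32 19 33
f 32 33 21
f 33 19 34
f 33 34 21
f 34 19 20
f 34 20 21
f 36 35 39
f 36 39 37
f 37 39 40
f 37 40 38
f 39 35 41
f 39 41 40
f 40 41 42
f 40 42 38
f 41 35 43
f 41 43 42
f 42 43 44
f 42 44 38
f 43 35 45
f 43 45 44
f 44 45 46
f 44 46 38
f 45 35 47
f 45 47 46
f 46 47 48
f 46 48 38
f 47 35 49
f 47 49 48
f 48 49 50
f 48 50 38
f 49 35 51
f 49 51 50
f 50 51 52
f 50 52 38
f 51 35 53
f 51 53 52
f 52 53 54
f 52 54 38
f 53 35 55
f 53 55 54
f 54 55 56
f 54 56 38
f 55 35 57
f 55 57 56
f 56 57 58
f 56 58 38
f 57 35 59
f 57 59 58
f 58 59 60
f 58 60 38
f 59 35 61
f 59 61 60
f 60 61 62
f 60 62 38
f 61 35 63
f 61 63 62
f 62 63 64
f 62 64 38
f 63 35 65
f 63 65 64
f 64 65 66
f 64 66 38
f 65 35 36
f 65 36 66
f 66 36 37
f 66 37 38
f 67 104 83
f 104 78 107
f 83 107 72
f 104 107 83
f 67 83 79
f 83 72 84
f 79 84 68
f 83 84 79
f 67 79 88
f 79 68 89
f 88 89 74
f 79 89 88
f 67 88 100
f 88 74 103
f 100 103 77
f 88 103 100
f 67 100 104
f 100 77 108
f 104 108 78
f 100 108 104
f 68 84 95
f 84 72 98
f 95 98 76
f 84 98 95
f 72 107 85
f 107 78 106
f 85 106 71
f 107 106 85
f 78 108 105
f 108 77 101
f 105 101 69
f 108 101 105
f 77 103 102
f 103 74 90
f 102 90 73
f 103 90 102
f 74 89 94
f 89 68 91
f 94 91 75
f 89 91 94
f 70 96 82
f 96 76 97
f 82 97 71
f 96 97 82
f 70 82 80
f 82 71 81
f 80 81 69
f 82 81 80
f 70 80 87
f 80 69 86
f 87 86 73
f 80 86 87
f 70 87 92
f 87 73 93
f 92 93 75
f 87 93 92
f 70 92 96
f 92 75 99
f 96 99 76
f 92 99 96
f 71 97 85
f 97 76 98
f 85 98 72
f 97 98 85
f 69 81 105
f 81 71 106
f 105 106 78
f 81 106 105
f 73 86 102
f 86 69 101
f 102 101 77
f 86 101 102
f 75 93 94
f 93 73 90
f 94 90 74
f 93 90 94
f 76 99 95
f 99 75 91
f 95 91 68
f 99 91 95

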